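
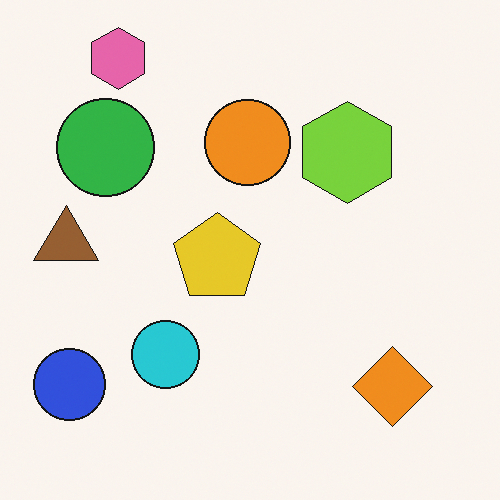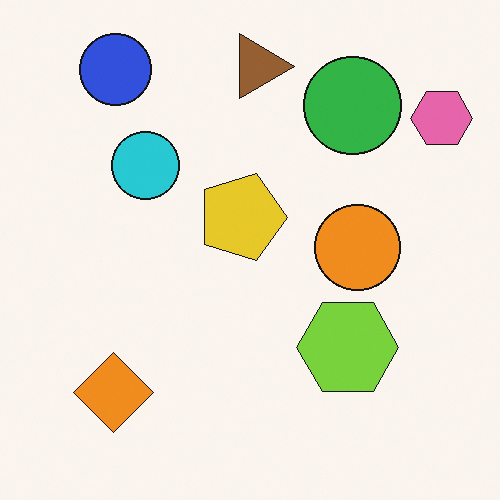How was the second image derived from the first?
It was rotated 90° clockwise.

The pink hexagon sits in the top-left of the first image and the top-right of the second — consistent with a whole-image 90° clockwise rotation.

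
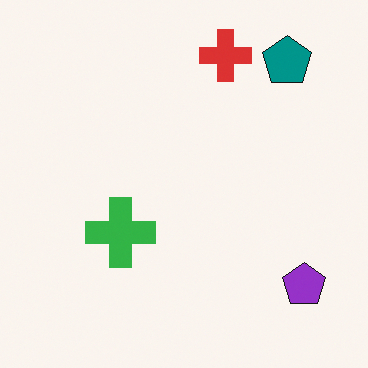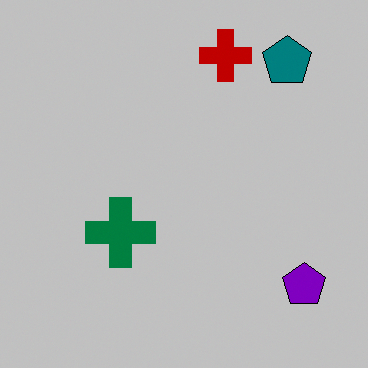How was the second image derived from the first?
The second image is the first heavily posterized to just a handful of flat colors.

Each flat color has snapped to a coarser quantized level — most visibly, the near-white background has dropped to a flat grey.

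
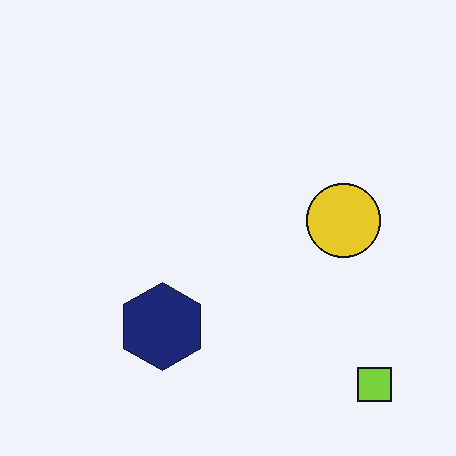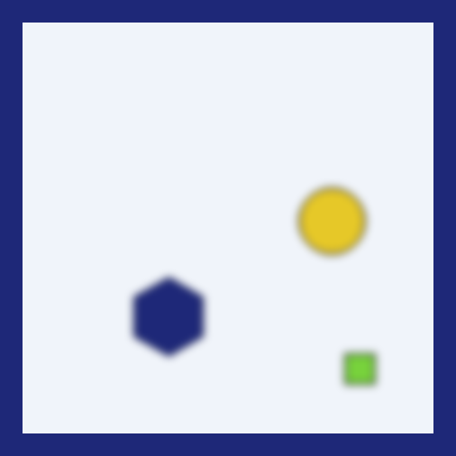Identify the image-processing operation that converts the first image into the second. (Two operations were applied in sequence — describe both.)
This is the original image noticeably gaussian-blurred, then framed with a navy border.

Shape edges and outlines are uniformly softened across the whole image. A solid navy frame runs around the edge of the second image, with the content slightly shrunk inside it.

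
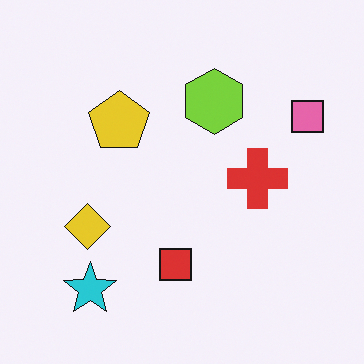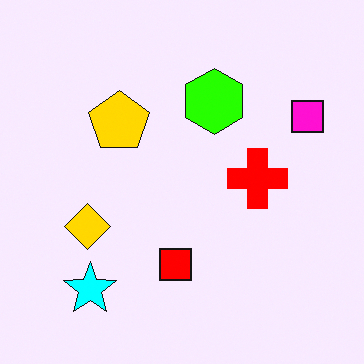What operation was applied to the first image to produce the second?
Made much more vivid (saturation change).

All colors are more vivid — a global saturation change.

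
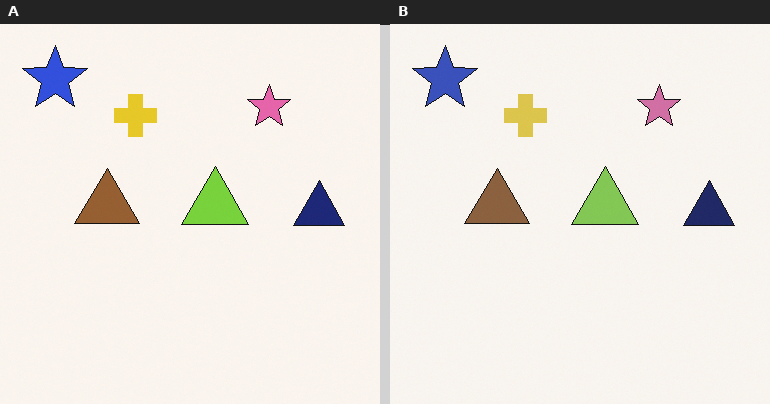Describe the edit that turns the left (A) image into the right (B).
The right (B) image is the left (A) slightly desaturated.

All colors are more muted and greyish — a global saturation change.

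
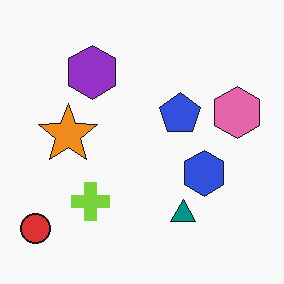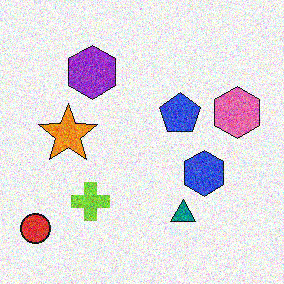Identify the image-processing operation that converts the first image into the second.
The second image is the first degraded with strong gaussian noise.

Random speckle covers the whole image, including the flat background.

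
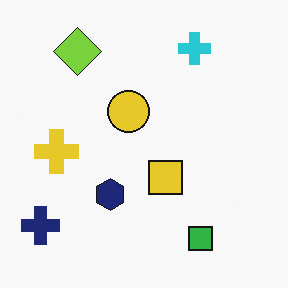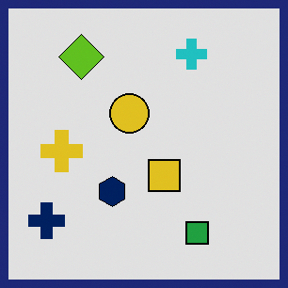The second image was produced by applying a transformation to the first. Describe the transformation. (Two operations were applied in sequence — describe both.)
The second image is the first posterized to a reduced palette, then framed with a navy border.

Each flat color has snapped to a coarser quantized level — most visibly, the near-white background has dropped to a flat grey. A solid navy frame runs around the edge of the second image, with the content slightly shrunk inside it.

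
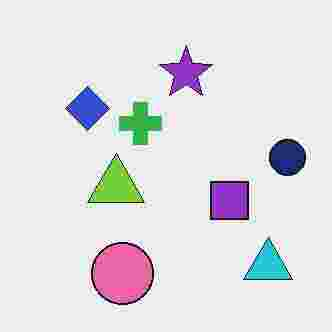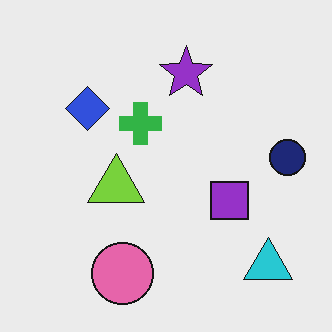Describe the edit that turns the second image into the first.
This is the original image degraded with heavy JPEG compression.

Blocky 8×8 compression artifacts appear around shape edges and the flat background shows ringing — characteristic JPEG degradation.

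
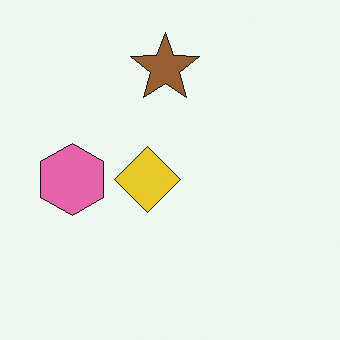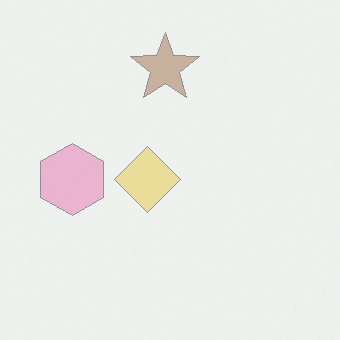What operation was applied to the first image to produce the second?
The second image is the first washed out (contrast reduced).

Tones are pushed toward mid-grey across the whole image — a global contrast change.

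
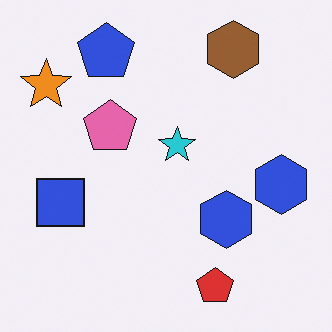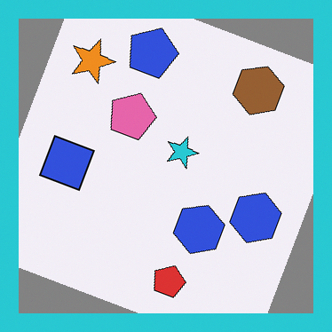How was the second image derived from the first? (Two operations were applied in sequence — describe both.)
The second image is the first rotated clockwise by a clearly visible amount, then framed with a cyan border.

Every shape is tilted by the same angle and the image corners show triangular fill wedges — a whole-image rotation by a non-right angle. A solid cyan frame runs around the edge of the second image, with the content slightly shrunk inside it.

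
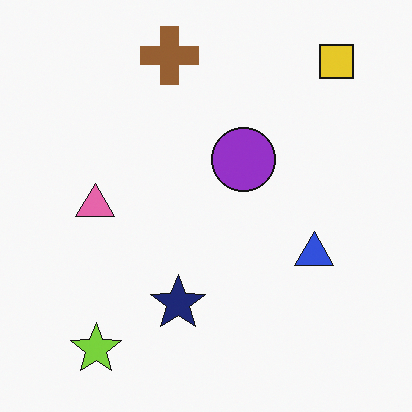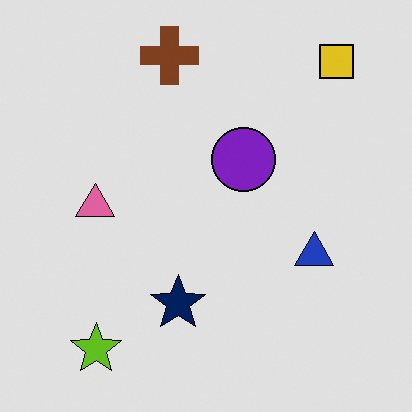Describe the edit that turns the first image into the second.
The transformation is: posterized to a reduced palette.

Each flat color has snapped to a coarser quantized level — most visibly, the near-white background has dropped to a flat grey.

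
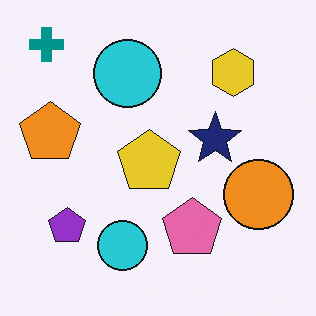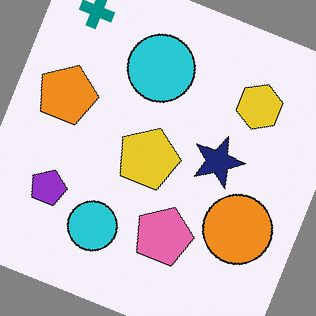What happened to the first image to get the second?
Rotated clockwise by a clearly visible amount.

Every shape is tilted by the same angle and the image corners show triangular fill wedges — a whole-image rotation by a non-right angle.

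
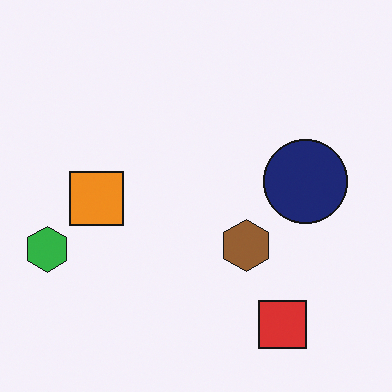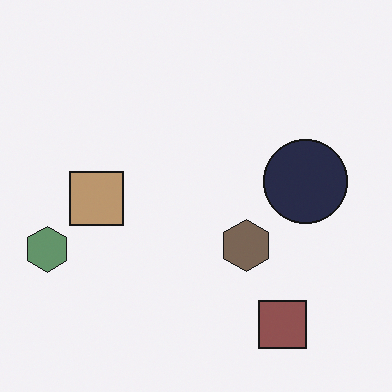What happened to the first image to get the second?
Made much more muted (saturation change).

All colors are more muted and greyish — a global saturation change.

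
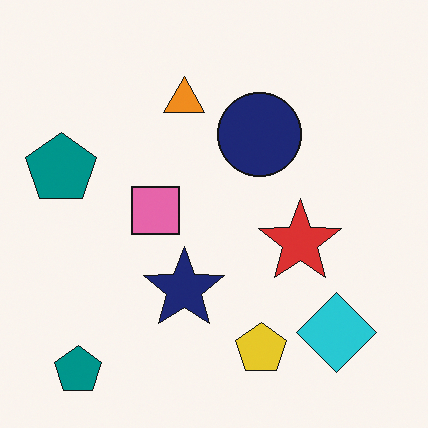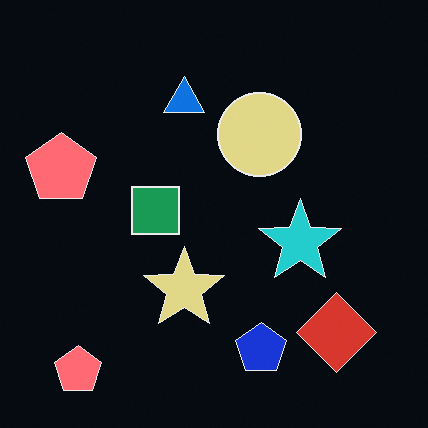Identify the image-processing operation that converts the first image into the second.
The transformation is: color-inverted (negative).

The light background has become dark and every shape's color is its complement — a photographic negative.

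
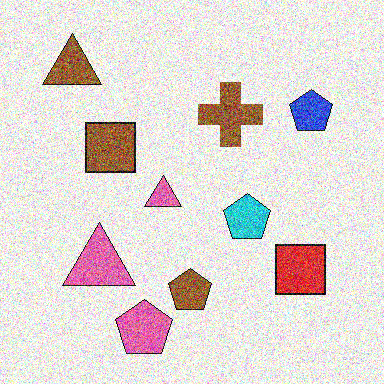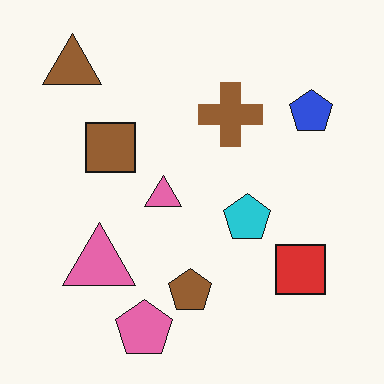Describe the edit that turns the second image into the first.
It was degraded with heavy additive noise.

Random speckle covers the whole image, including the flat background.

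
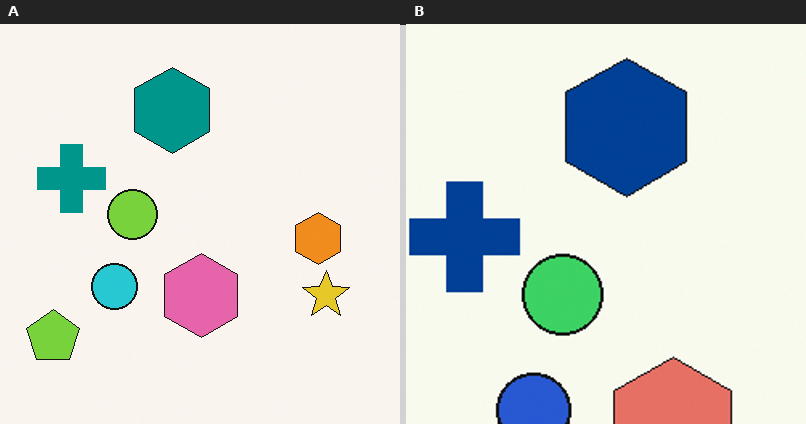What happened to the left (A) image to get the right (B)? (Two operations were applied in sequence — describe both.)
It was hue-shifted slightly, then cropped slightly and scaled back up.

Every shape's color has rotated by the same amount around the hue wheel — a uniform hue shift. The visible shapes are larger and the field of view is narrower; shapes near the original edges may be partly or wholly outside the frame — a crop-and-rescale.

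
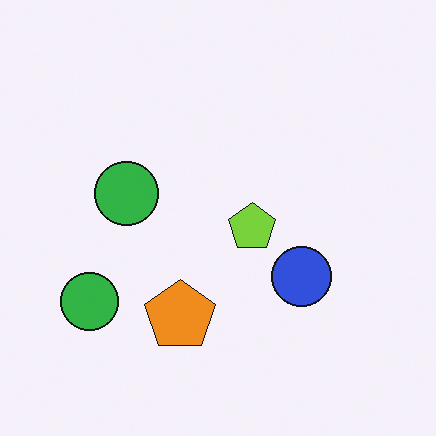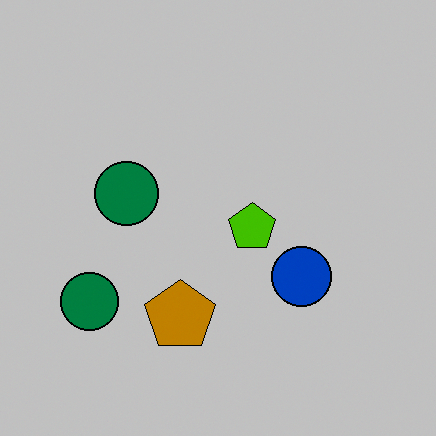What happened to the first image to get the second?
The image was heavily posterized to just a handful of flat colors.

Each flat color has snapped to a coarser quantized level — most visibly, the near-white background has dropped to a flat grey.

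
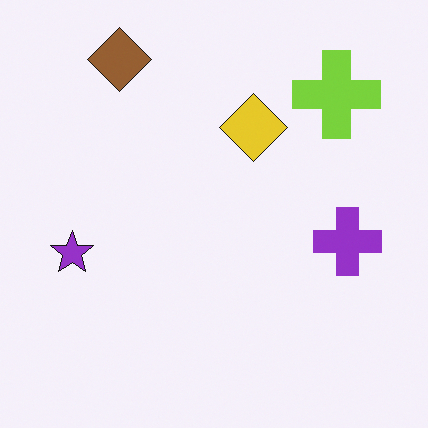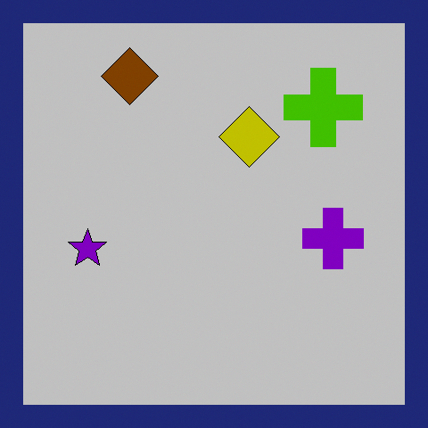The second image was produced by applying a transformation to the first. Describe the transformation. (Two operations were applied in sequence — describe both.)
This is the original image heavily posterized to just a handful of flat colors, then framed with a navy border.

Each flat color has snapped to a coarser quantized level — most visibly, the near-white background has dropped to a flat grey. A solid navy frame runs around the edge of the second image, with the content slightly shrunk inside it.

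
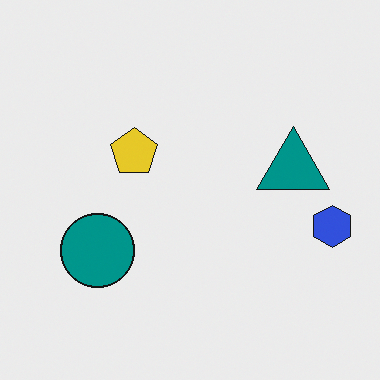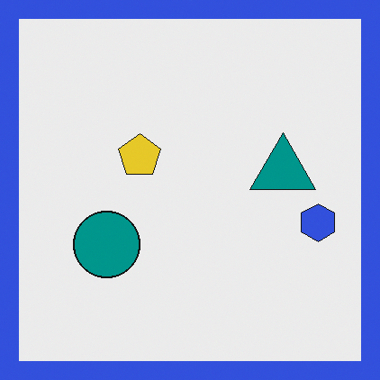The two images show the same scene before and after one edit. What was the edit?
The image was framed with a blue border.

A solid blue frame runs around the edge of the second image, with the content slightly shrunk inside it.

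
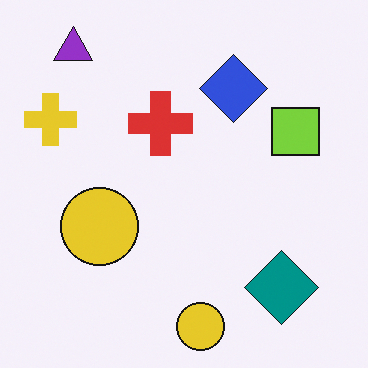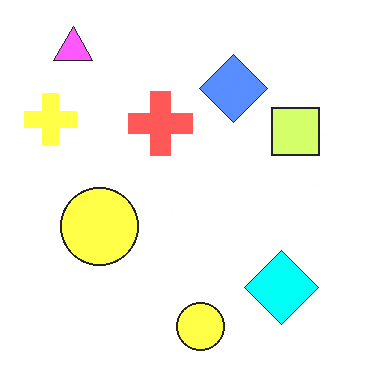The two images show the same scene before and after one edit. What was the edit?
It was brightened a lot.

Every pixel — background and shapes alike — is uniformly brightened.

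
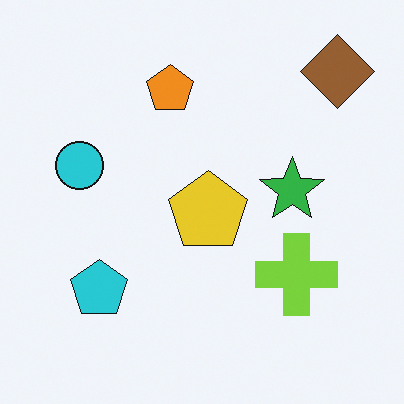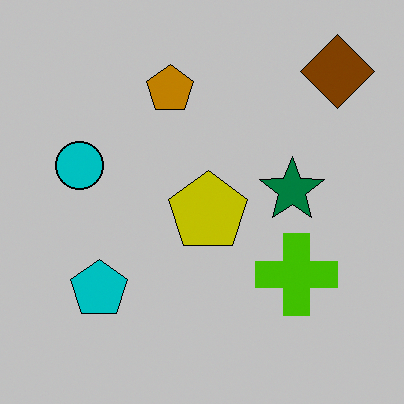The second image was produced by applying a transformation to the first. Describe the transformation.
Heavily posterized to just a handful of flat colors.

Each flat color has snapped to a coarser quantized level — most visibly, the near-white background has dropped to a flat grey.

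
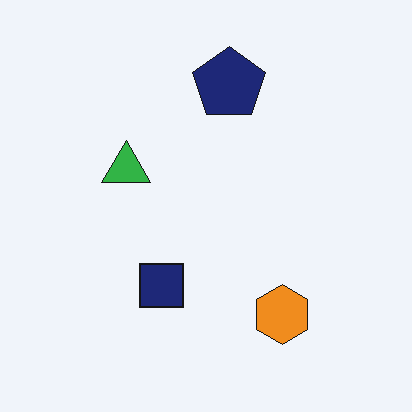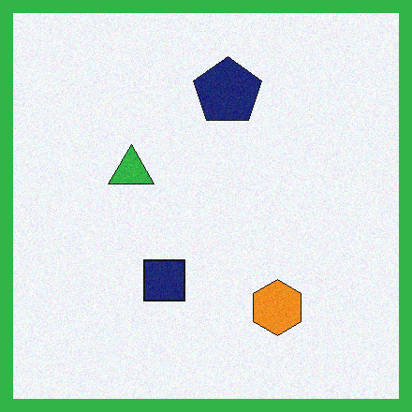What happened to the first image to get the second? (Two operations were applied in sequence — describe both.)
The second image is the first degraded with light additive noise, then framed with a green border.

Random speckle covers the whole image, including the flat background. A solid green frame runs around the edge of the second image, with the content slightly shrunk inside it.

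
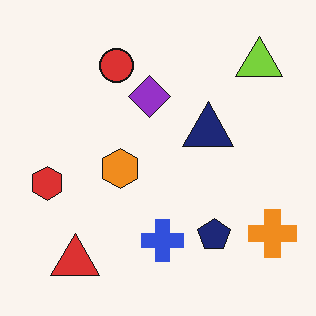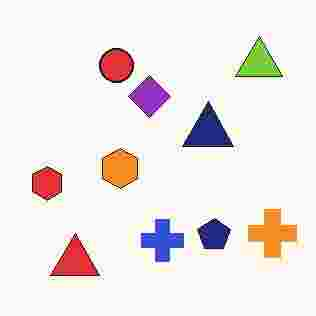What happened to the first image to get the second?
Heavily JPEG-compressed with obvious blocking artifacts.

Blocky 8×8 compression artifacts appear around shape edges and the flat background shows ringing — characteristic JPEG degradation.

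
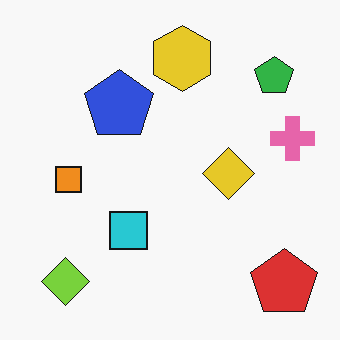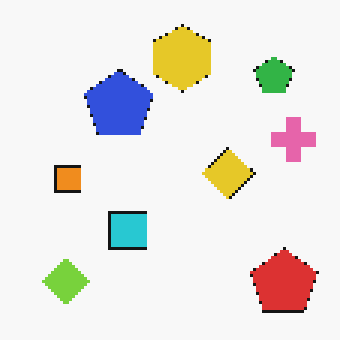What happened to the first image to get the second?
The second image is the first lightly pixelated (a mild mosaic effect).

Shapes are reduced to large square blocks; fine edges and outlines are lost — a downscale-then-upscale (mosaic) effect.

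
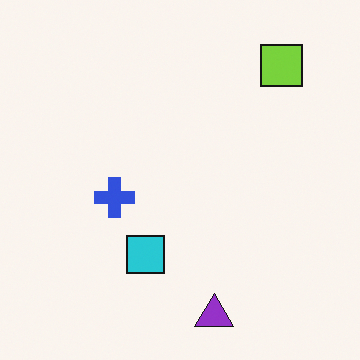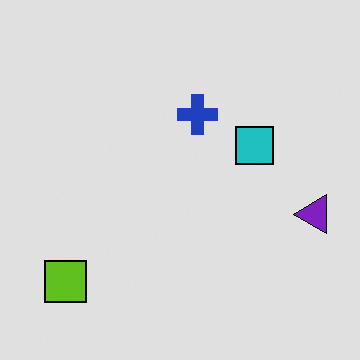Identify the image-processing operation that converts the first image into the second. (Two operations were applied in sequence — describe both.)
The transformation is: transposed (reflected across the top-left ↔ bottom-right diagonal), then posterized to a reduced palette.

Shapes have swapped their row and column positions — what was in the top-right is now in the bottom-left — a diagonal reflection. Each flat color has snapped to a coarser quantized level — most visibly, the near-white background has dropped to a flat grey.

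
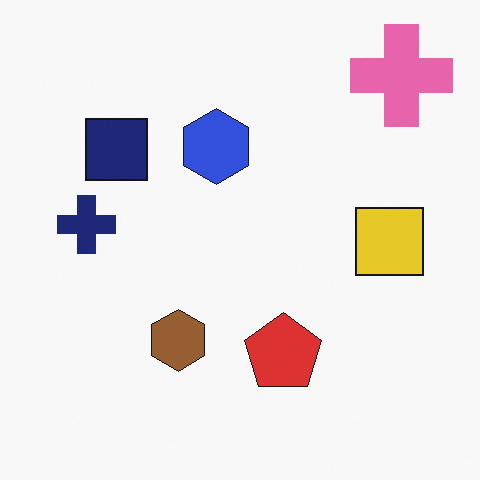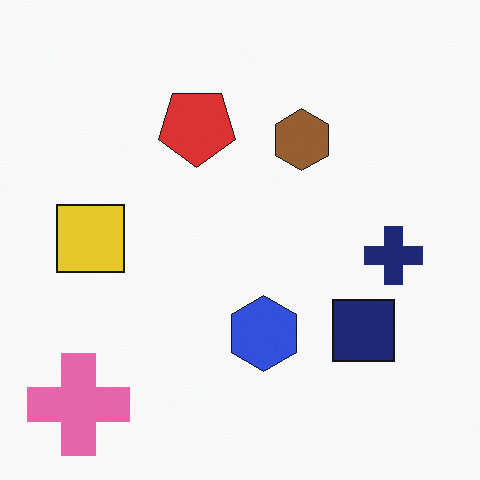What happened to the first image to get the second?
The transformation is: rotated 180°.

The pink cross sits in the top-right of the first image and the bottom-left of the second — consistent with a whole-image 180° rotation.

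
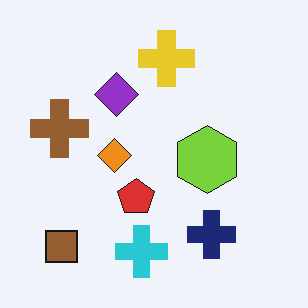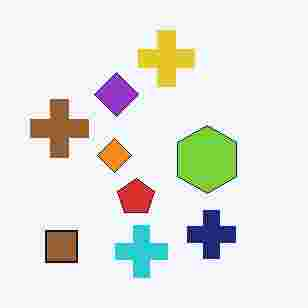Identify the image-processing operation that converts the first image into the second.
This is the original image degraded with heavy JPEG compression.

Blocky 8×8 compression artifacts appear around shape edges and the flat background shows ringing — characteristic JPEG degradation.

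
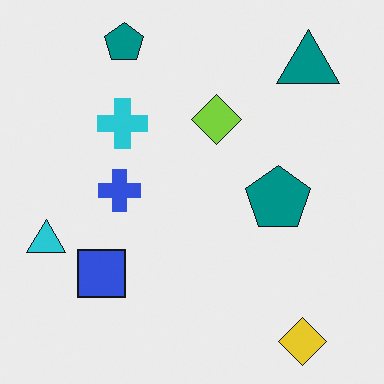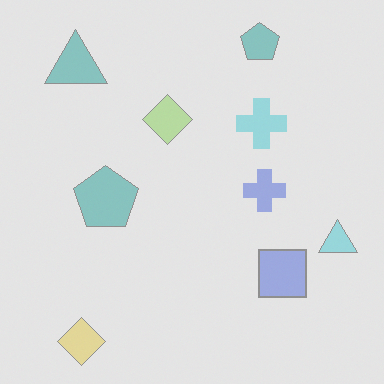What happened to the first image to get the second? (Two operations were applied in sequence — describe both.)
The image was flipped horizontally (left ↔ right), then washed out (contrast reduced).

The cyan triangle is in the left of the first image and the right of the second — shapes on opposite sides of the vertical midline have swapped in a mirror flip. Tones are pushed toward mid-grey across the whole image — a global contrast change.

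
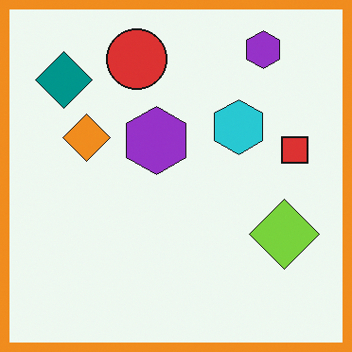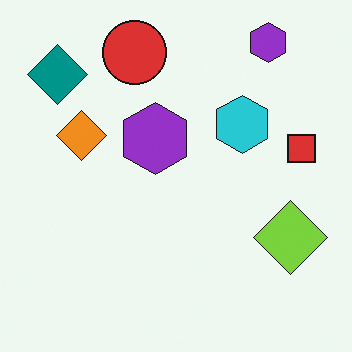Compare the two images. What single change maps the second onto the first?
This is the original image framed with a orange border.

A solid orange frame runs around the edge of the first image, with the content slightly shrunk inside it.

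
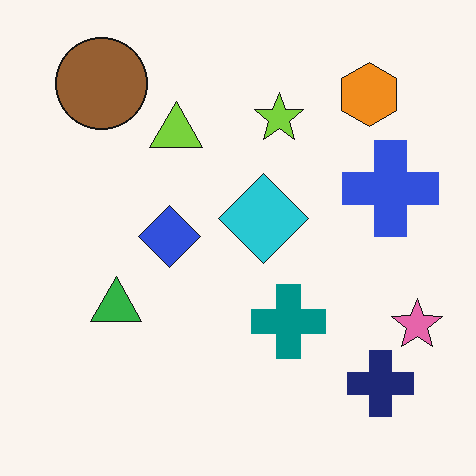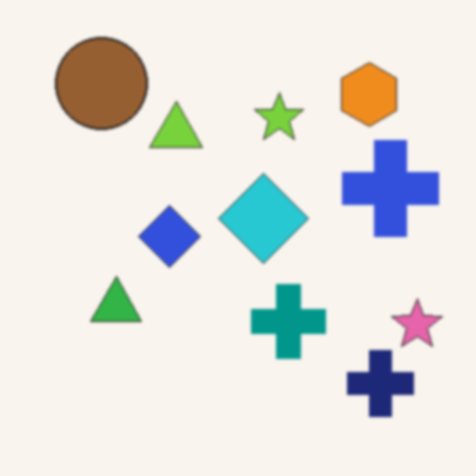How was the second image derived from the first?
Lightly blurred.

Shape edges and outlines are uniformly softened across the whole image.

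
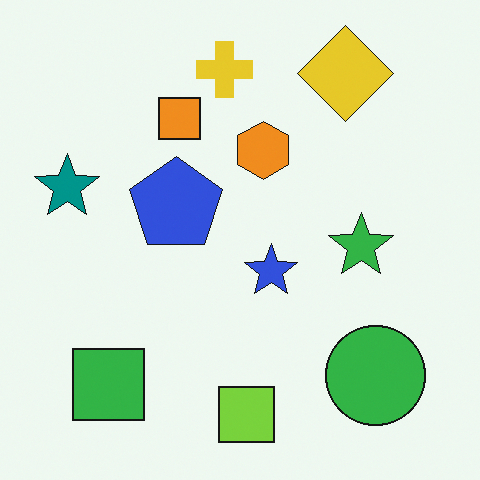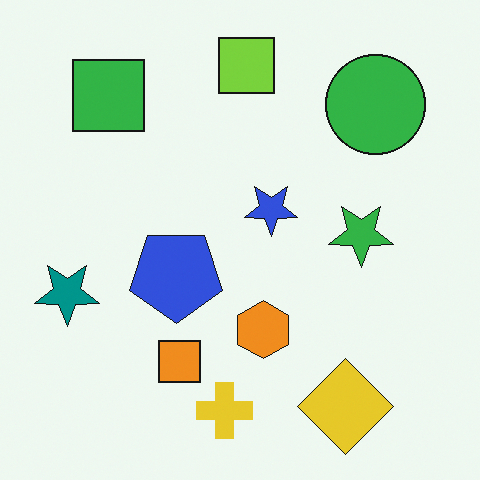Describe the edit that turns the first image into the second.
This is the original image flipped vertically (top ↔ bottom).

The lime square is in the bottom of the first image and the top of the second — shapes on opposite sides of the horizontal midline have swapped in a mirror flip.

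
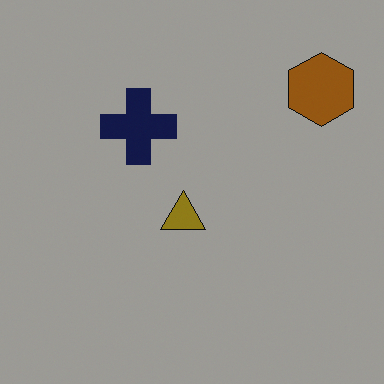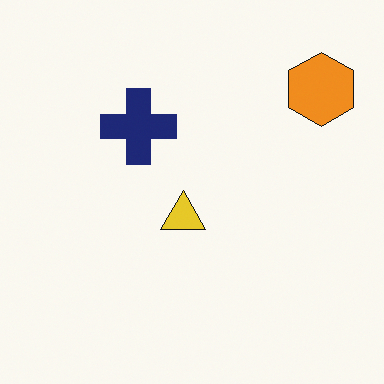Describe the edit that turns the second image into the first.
It was noticeably darkened.

Every pixel — background and shapes alike — is uniformly darkened.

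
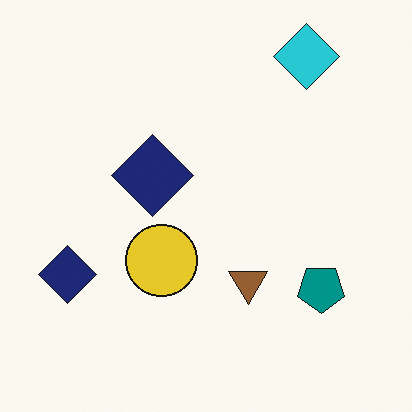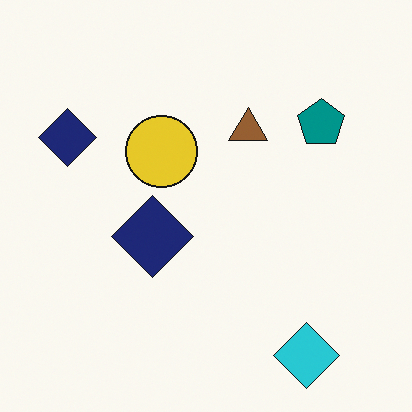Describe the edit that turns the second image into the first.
Flipped vertically (top ↔ bottom).

The cyan diamond is in the bottom-right of the second image and the top-right of the first — shapes on opposite sides of the horizontal midline have swapped in a mirror flip.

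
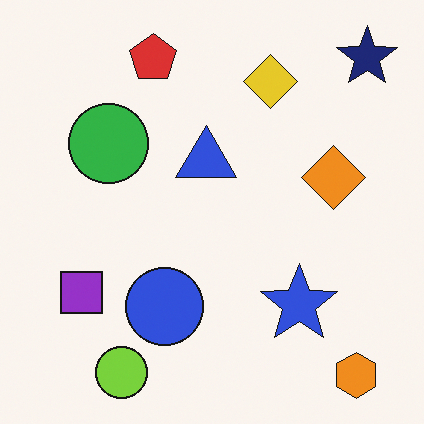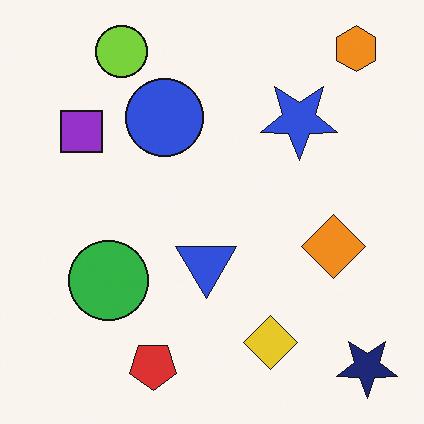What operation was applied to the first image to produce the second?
Flipped vertically (top ↔ bottom).

The orange hexagon is in the bottom-right of the first image and the top-right of the second — shapes on opposite sides of the horizontal midline have swapped in a mirror flip.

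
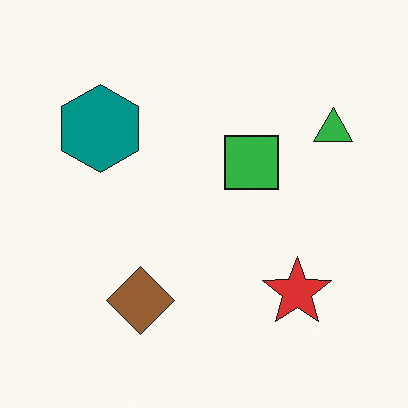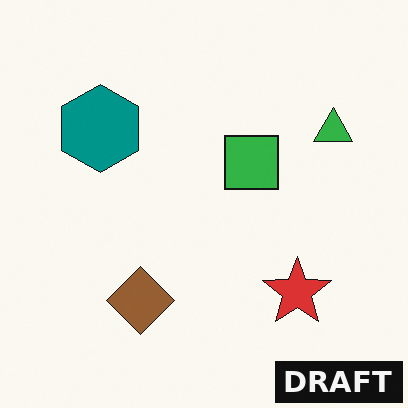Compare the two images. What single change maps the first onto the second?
The second image is the first watermarked with the text "DRAFT" in the lower-right corner.

A dark label reading "DRAFT" appears in the lower-right corner.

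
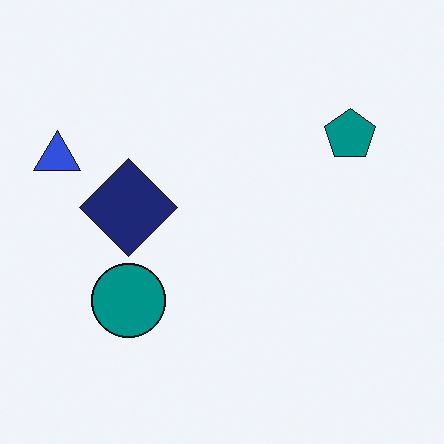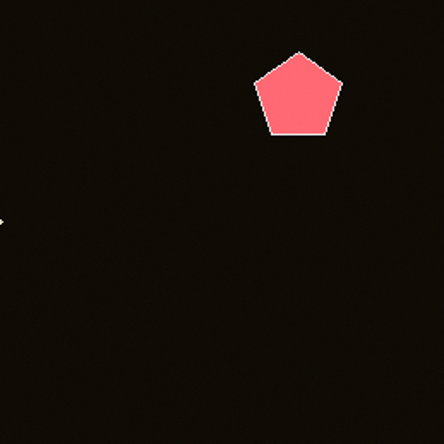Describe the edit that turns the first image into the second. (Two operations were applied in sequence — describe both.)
Cropped tightly and scaled back up, then color-inverted (negative).

The visible shapes are larger and the field of view is narrower; shapes near the original edges may be partly or wholly outside the frame — a crop-and-rescale. The light background has become dark and every shape's color is its complement — a photographic negative.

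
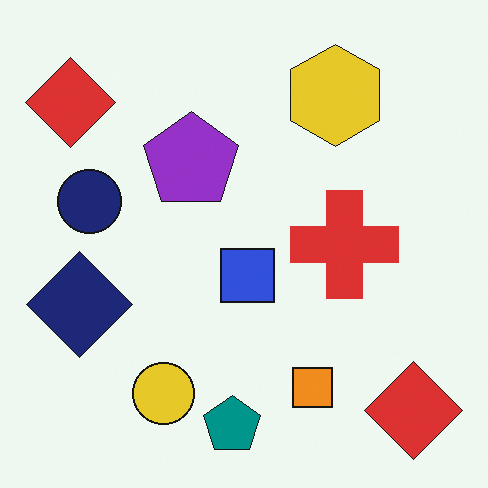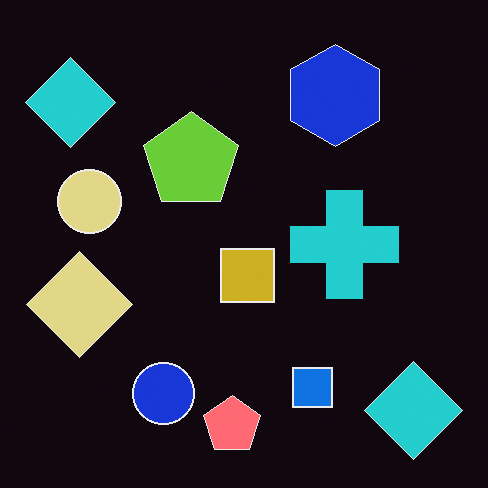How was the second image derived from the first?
This is the original image color-inverted (negative).

The light background has become dark and every shape's color is its complement — a photographic negative.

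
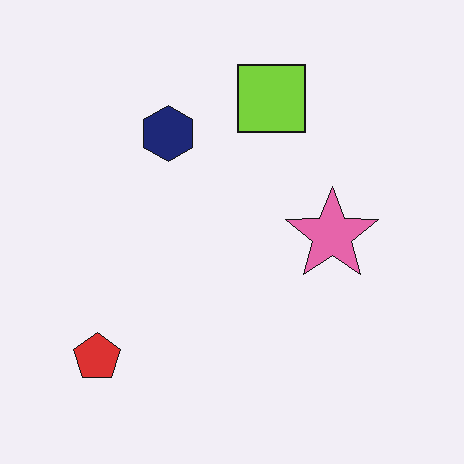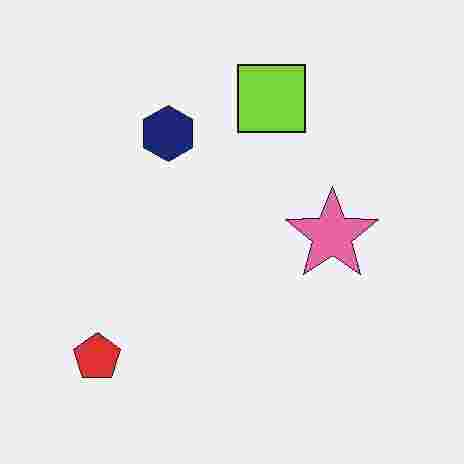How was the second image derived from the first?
The transformation is: degraded with heavy JPEG compression.

Blocky 8×8 compression artifacts appear around shape edges and the flat background shows ringing — characteristic JPEG degradation.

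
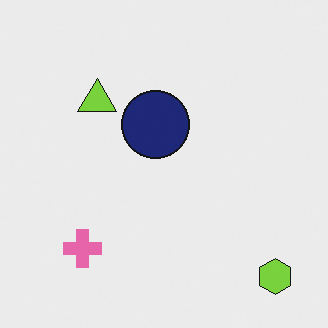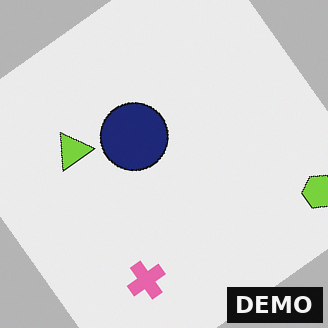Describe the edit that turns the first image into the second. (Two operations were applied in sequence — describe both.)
The second image is the first rotated counter-clockwise by a large amount — several tens of degrees, then watermarked with the text "DEMO" in the lower-right corner.

Every shape is tilted by the same angle and the image corners show triangular fill wedges — a whole-image rotation by a non-right angle. A dark label reading "DEMO" appears in the lower-right corner.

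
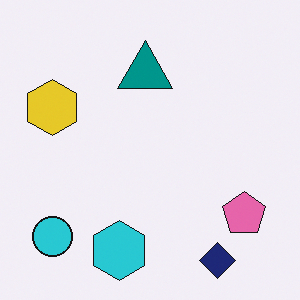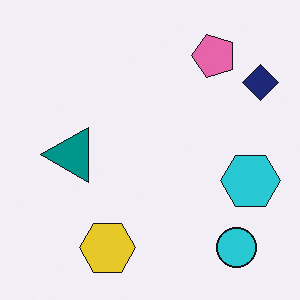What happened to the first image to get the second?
The transformation is: rotated 90° counter-clockwise.

The cyan circle sits in the bottom-left of the first image and the bottom-right of the second — consistent with a whole-image 90° counter-clockwise rotation.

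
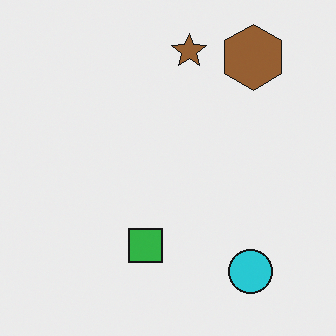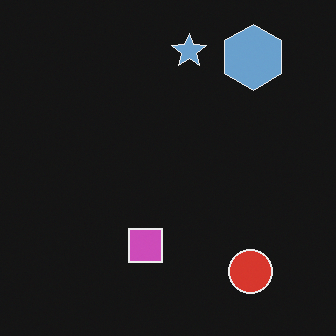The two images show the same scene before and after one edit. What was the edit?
The image was color-inverted (negative).

The light background has become dark and every shape's color is its complement — a photographic negative.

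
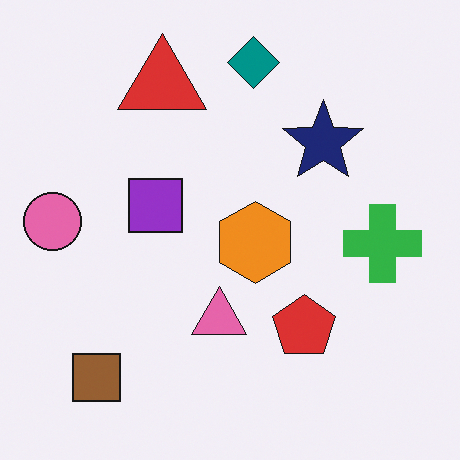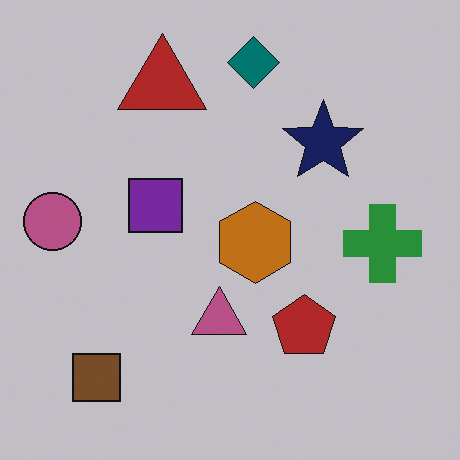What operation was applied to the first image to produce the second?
The transformation is: darkened a little.

Every pixel — background and shapes alike — is uniformly darkened.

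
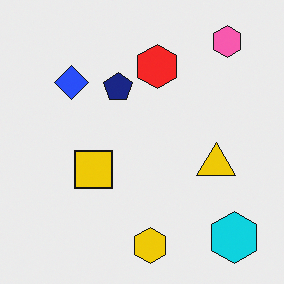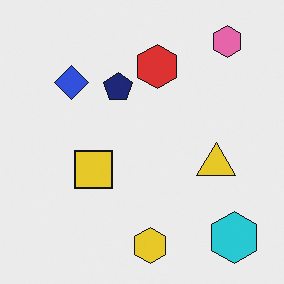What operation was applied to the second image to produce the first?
The first image is the second slightly oversaturated.

All colors are more vivid — a global saturation change.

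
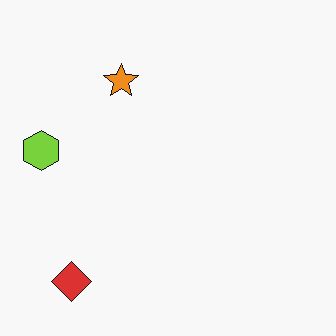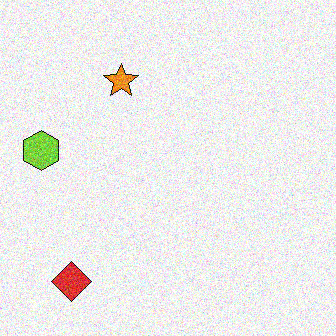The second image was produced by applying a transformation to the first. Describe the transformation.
Degraded with moderate additive noise.

Random speckle covers the whole image, including the flat background.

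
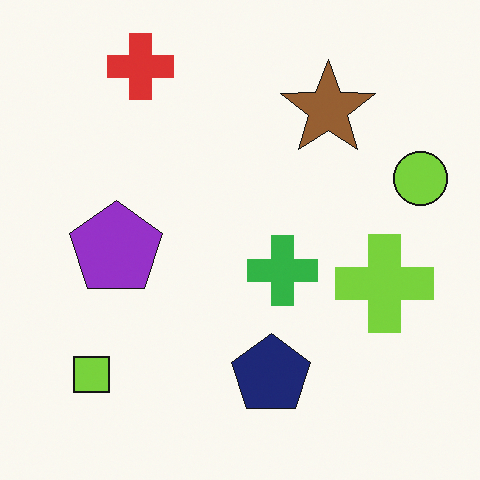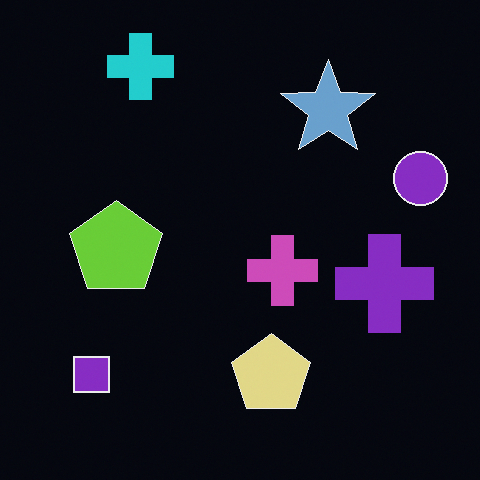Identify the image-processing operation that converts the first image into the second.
The second image is the first color-inverted (negative).

The light background has become dark and every shape's color is its complement — a photographic negative.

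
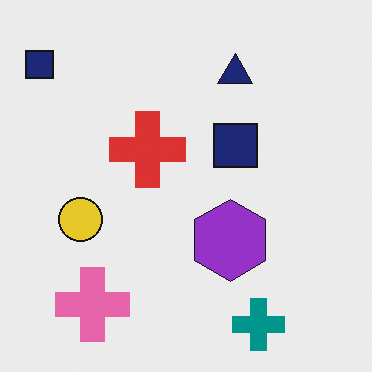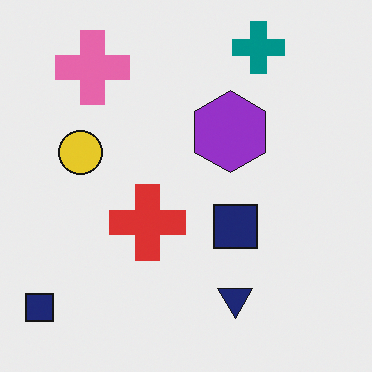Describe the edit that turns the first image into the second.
The second image is the first flipped vertically (top ↔ bottom).

The teal cross is in the bottom-right of the first image and the top-right of the second — shapes on opposite sides of the horizontal midline have swapped in a mirror flip.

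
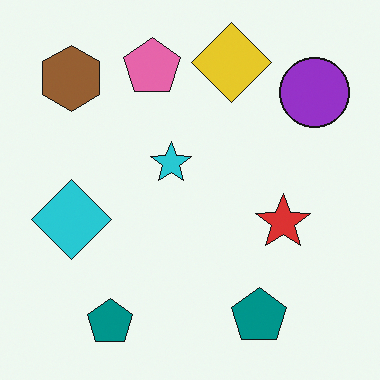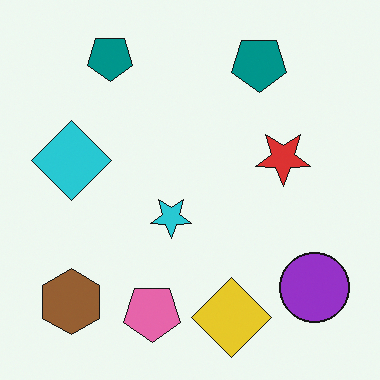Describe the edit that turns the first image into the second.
The transformation is: flipped vertically (top ↔ bottom).

The yellow diamond is in the top of the first image and the bottom of the second — shapes on opposite sides of the horizontal midline have swapped in a mirror flip.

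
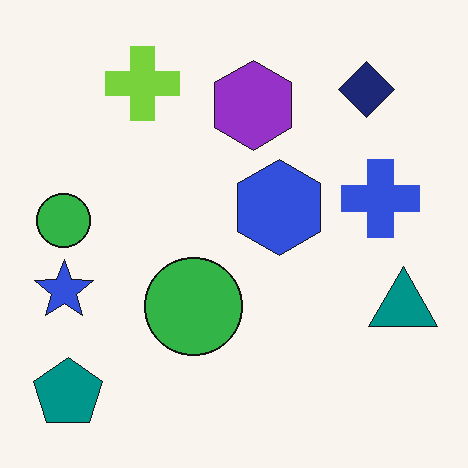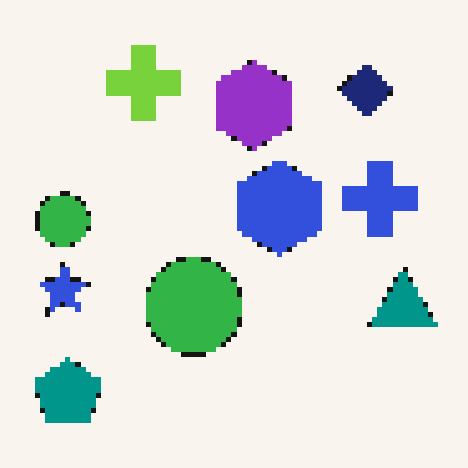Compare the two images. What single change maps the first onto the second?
The second image is the first mildly pixelated.

Shapes are reduced to large square blocks; fine edges and outlines are lost — a downscale-then-upscale (mosaic) effect.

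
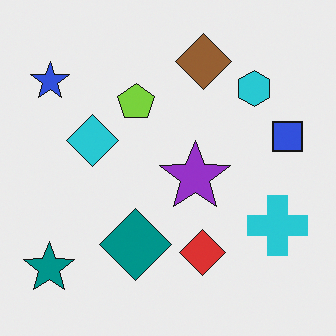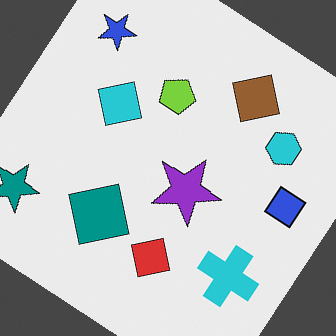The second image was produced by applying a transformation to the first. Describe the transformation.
The second image is the first rotated clockwise by a large amount — several tens of degrees.

Every shape is tilted by the same angle and the image corners show triangular fill wedges — a whole-image rotation by a non-right angle.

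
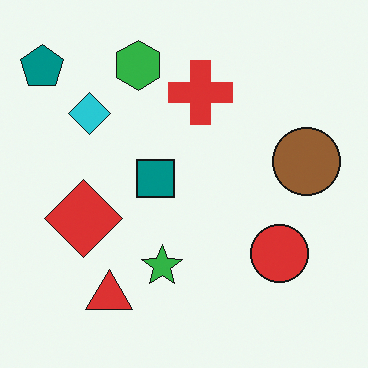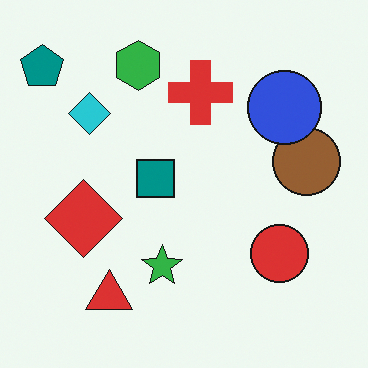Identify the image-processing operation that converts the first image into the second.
The second image is the first overlaid with an additional blue circle.

A blue circle appears in the second image that is absent from the first.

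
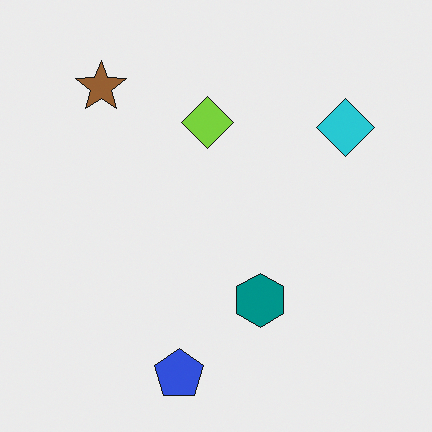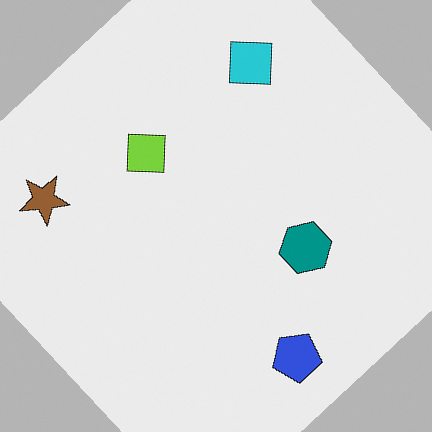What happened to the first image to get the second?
The transformation is: rotated counter-clockwise by a large amount — several tens of degrees.

Every shape is tilted by the same angle and the image corners show triangular fill wedges — a whole-image rotation by a non-right angle.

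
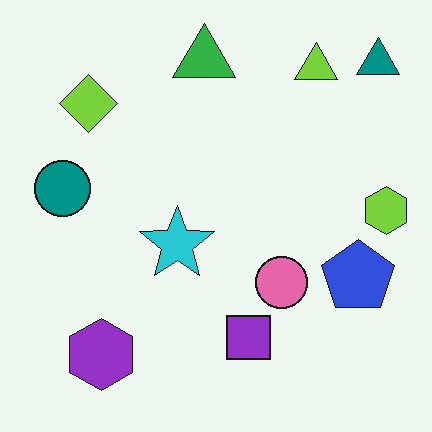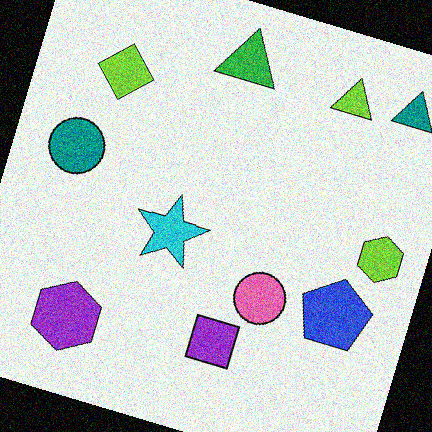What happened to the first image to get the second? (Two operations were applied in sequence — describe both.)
The image was rotated clockwise by a moderate amount, then degraded with strong gaussian noise.

Every shape is tilted by the same angle and the image corners show triangular fill wedges — a whole-image rotation by a non-right angle. Random speckle covers the whole image, including the flat background.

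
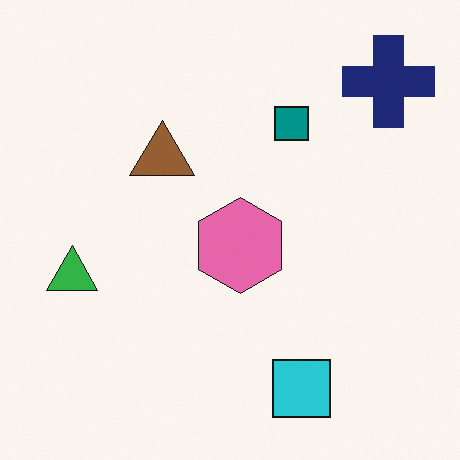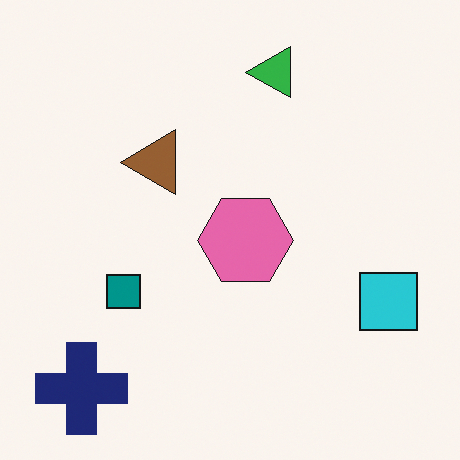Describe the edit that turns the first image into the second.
The image was transposed (reflected across the top-left ↔ bottom-right diagonal).

Shapes have swapped their row and column positions — what was in the top-right is now in the bottom-left — a diagonal reflection.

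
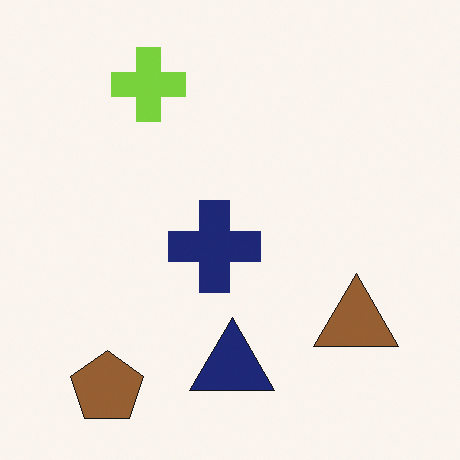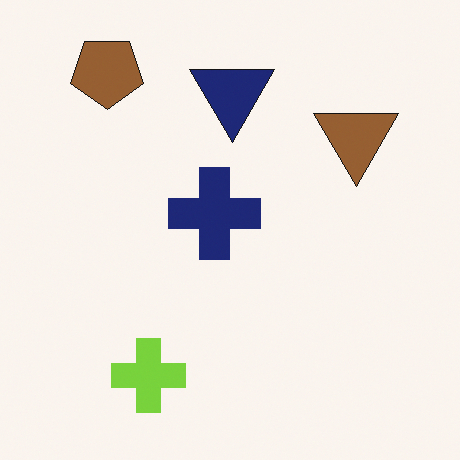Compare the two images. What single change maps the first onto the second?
The second image is the first flipped vertically (top ↔ bottom).

The brown pentagon is in the bottom-left of the first image and the top-left of the second — shapes on opposite sides of the horizontal midline have swapped in a mirror flip.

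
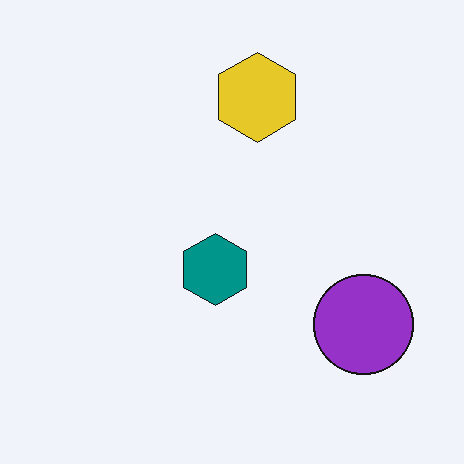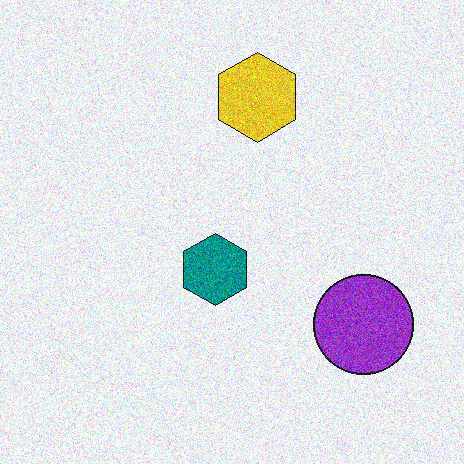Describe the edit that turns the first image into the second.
Degraded with a thick layer of grain.

Random speckle covers the whole image, including the flat background.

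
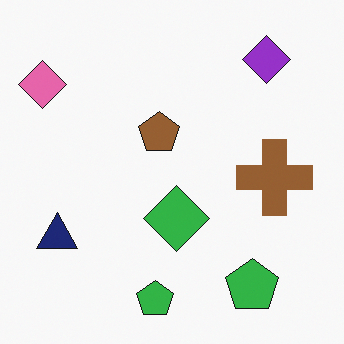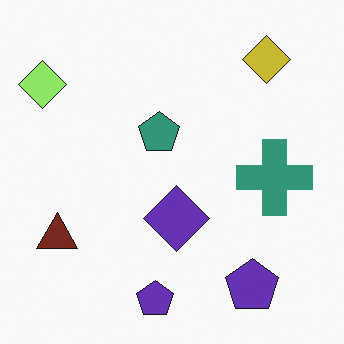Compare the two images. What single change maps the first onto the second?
The transformation is: hue-shifted noticeably.

Every shape's color has rotated by the same amount around the hue wheel — a uniform hue shift.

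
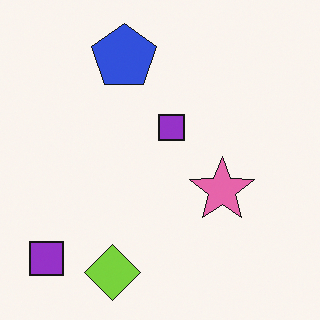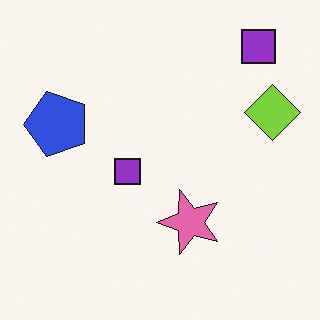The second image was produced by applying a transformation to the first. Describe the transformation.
Transposed (reflected across the top-left ↔ bottom-right diagonal).

Shapes have swapped their row and column positions — what was in the top-right is now in the bottom-left — a diagonal reflection.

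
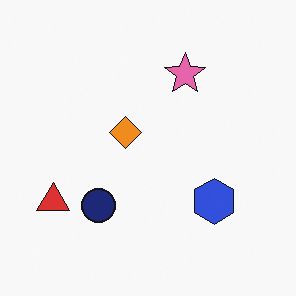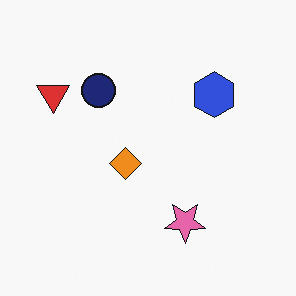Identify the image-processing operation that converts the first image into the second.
This is the original image flipped vertically (top ↔ bottom).

The pink star is in the top of the first image and the bottom of the second — shapes on opposite sides of the horizontal midline have swapped in a mirror flip.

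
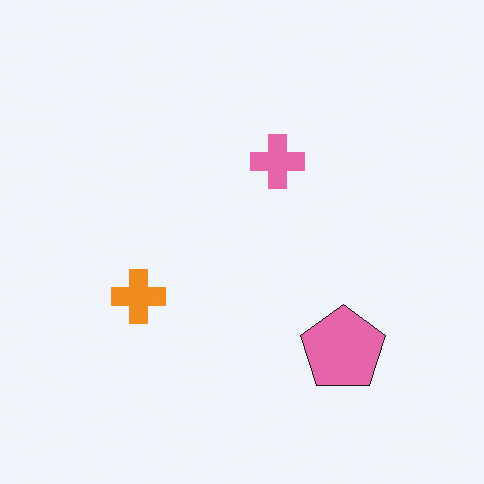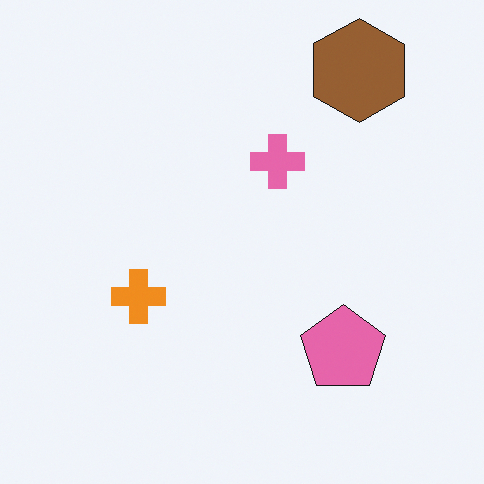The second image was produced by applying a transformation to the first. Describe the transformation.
Overlaid with an additional brown hexagon.

A brown hexagon appears in the second image that is absent from the first.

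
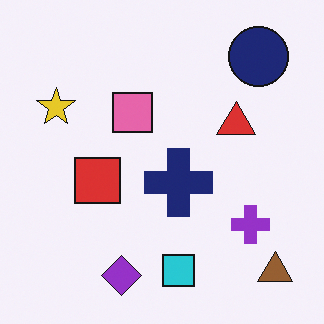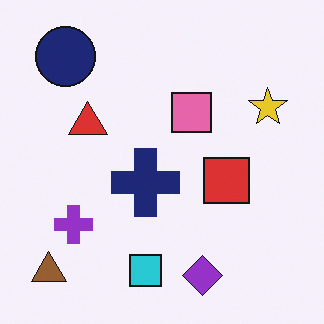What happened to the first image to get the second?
This is the original image flipped horizontally (left ↔ right).

The brown triangle is in the bottom-right of the first image and the bottom-left of the second — shapes on opposite sides of the vertical midline have swapped in a mirror flip.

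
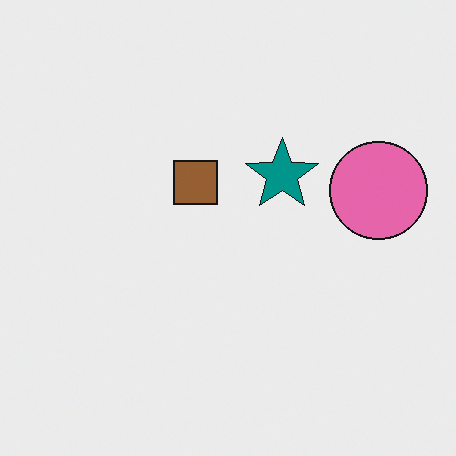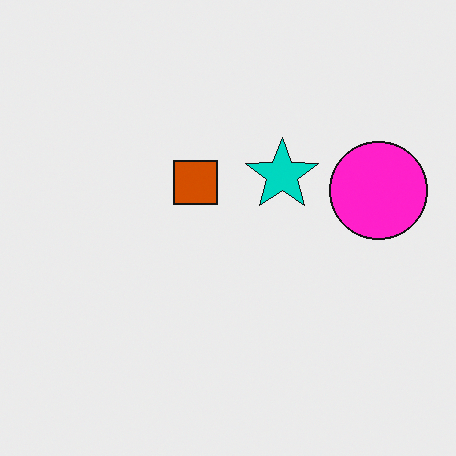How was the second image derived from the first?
Heavily oversaturated.

All colors are more vivid — a global saturation change.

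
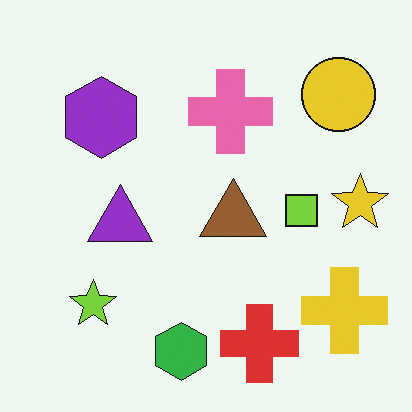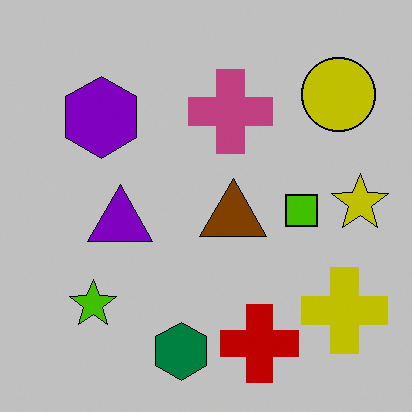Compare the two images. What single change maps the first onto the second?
This is the original image aggressively posterized.

Each flat color has snapped to a coarser quantized level — most visibly, the near-white background has dropped to a flat grey.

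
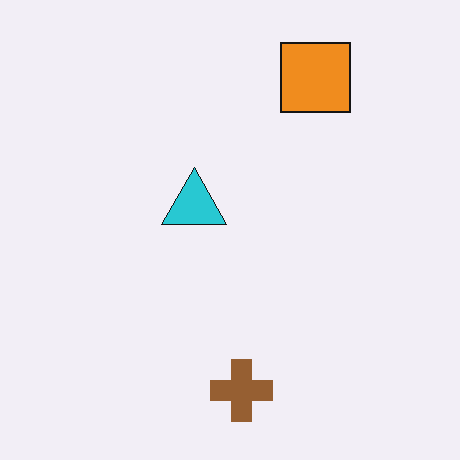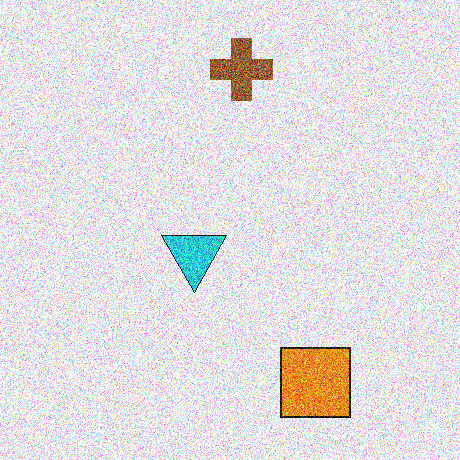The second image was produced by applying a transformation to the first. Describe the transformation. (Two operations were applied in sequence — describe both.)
The transformation is: degraded with a thick layer of grain, then flipped vertically (top ↔ bottom).

Random speckle covers the whole image, including the flat background. The brown cross is in the bottom of the first image and the top of the second — shapes on opposite sides of the horizontal midline have swapped in a mirror flip.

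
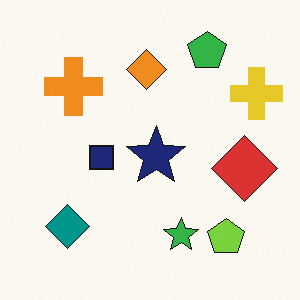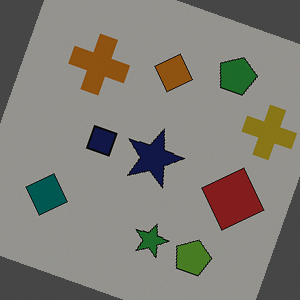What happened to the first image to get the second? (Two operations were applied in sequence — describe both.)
The second image is the first noticeably darkened, then rotated clockwise by a clearly visible amount.

Every pixel — background and shapes alike — is uniformly darkened. Every shape is tilted by the same angle and the image corners show triangular fill wedges — a whole-image rotation by a non-right angle.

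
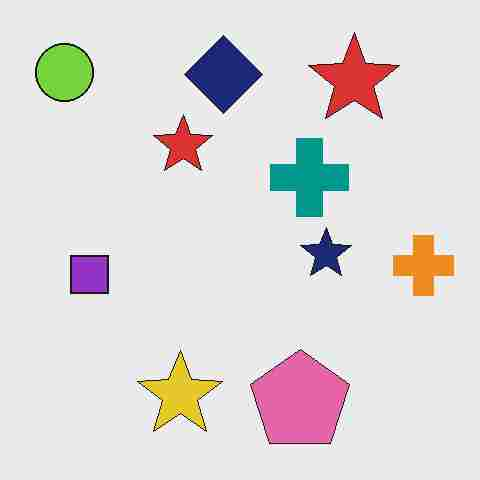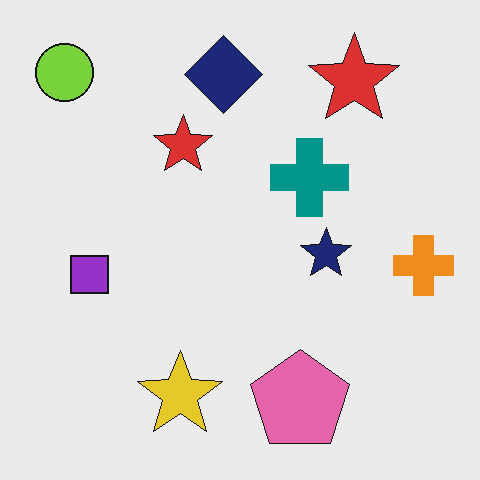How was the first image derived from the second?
This is the original image heavily JPEG-compressed with obvious blocking artifacts.

Blocky 8×8 compression artifacts appear around shape edges and the flat background shows ringing — characteristic JPEG degradation.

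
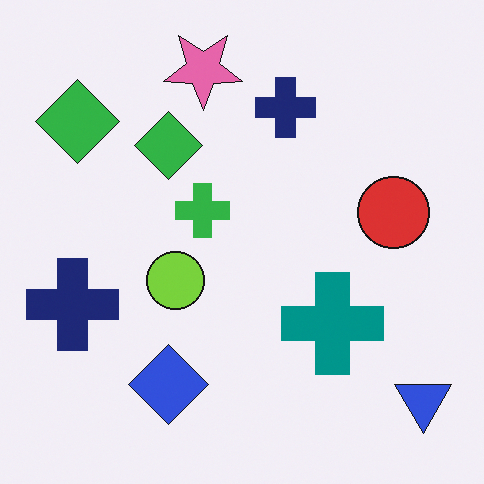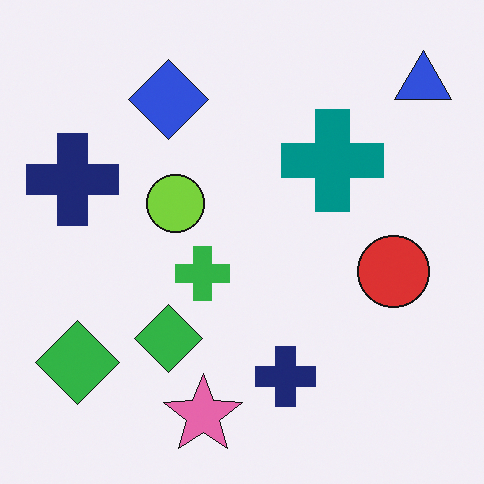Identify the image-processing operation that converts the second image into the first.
The image was flipped vertically (top ↔ bottom).

The pink star is in the bottom of the second image and the top of the first — shapes on opposite sides of the horizontal midline have swapped in a mirror flip.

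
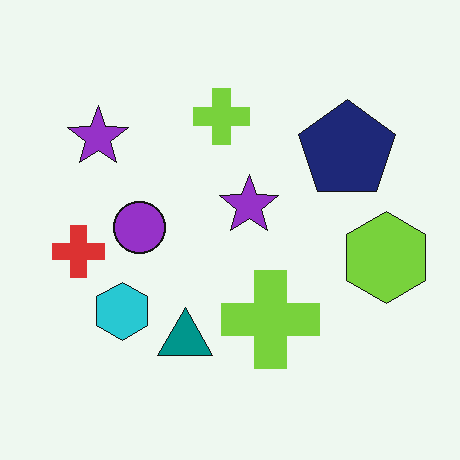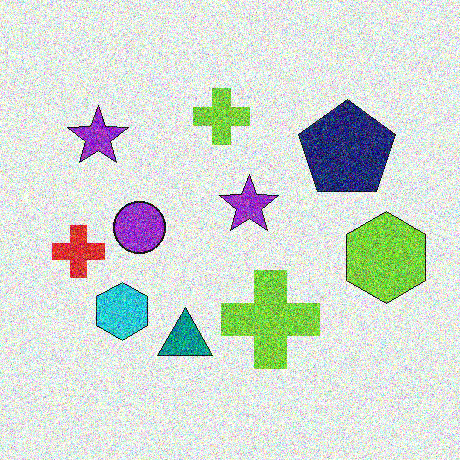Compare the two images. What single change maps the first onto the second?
Degraded with heavy additive noise.

Random speckle covers the whole image, including the flat background.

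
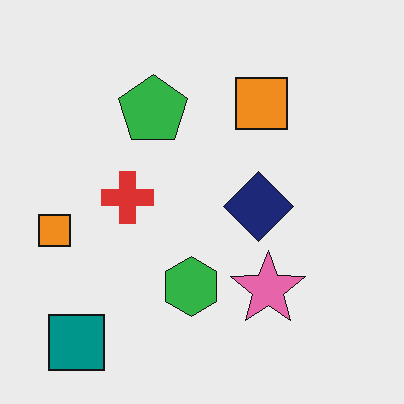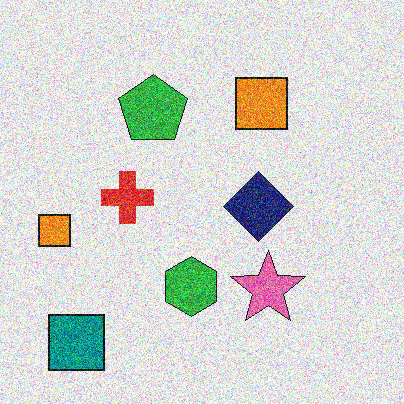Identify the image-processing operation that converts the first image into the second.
The image was degraded with strong gaussian noise.

Random speckle covers the whole image, including the flat background.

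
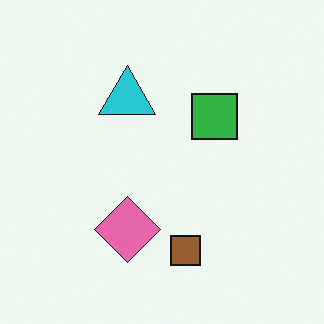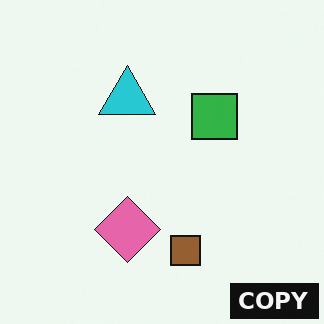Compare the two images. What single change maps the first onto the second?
This is the original image watermarked with the text "COPY" in the lower-right corner.

A dark label reading "COPY" appears in the lower-right corner.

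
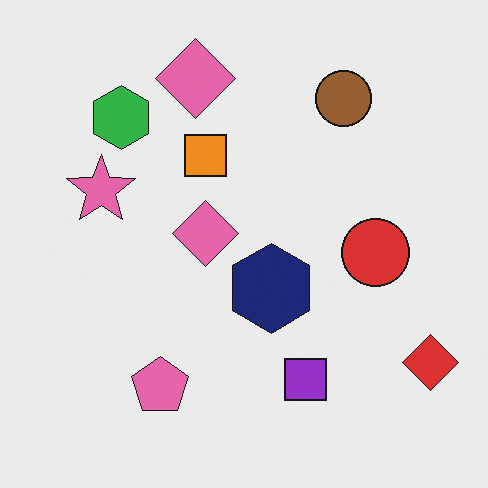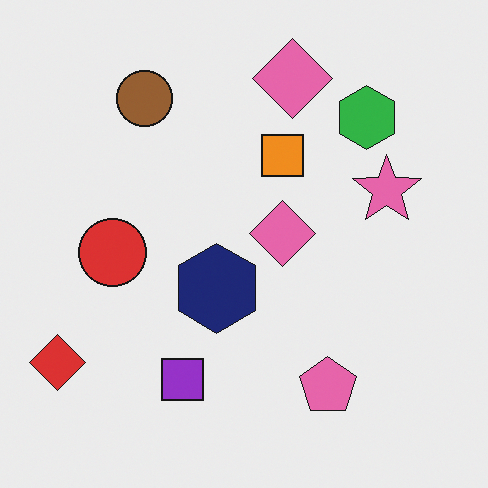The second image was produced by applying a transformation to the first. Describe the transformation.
Flipped horizontally (left ↔ right).

The red diamond is in the bottom-right of the first image and the bottom-left of the second — shapes on opposite sides of the vertical midline have swapped in a mirror flip.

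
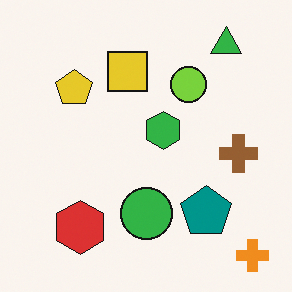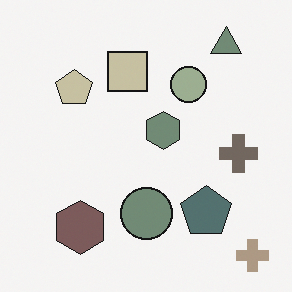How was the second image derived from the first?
This is the original image made much more muted (saturation change).

All colors are more muted and greyish — a global saturation change.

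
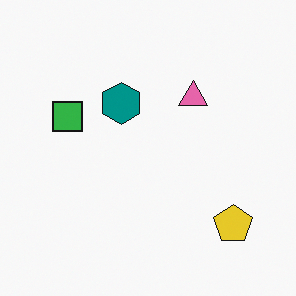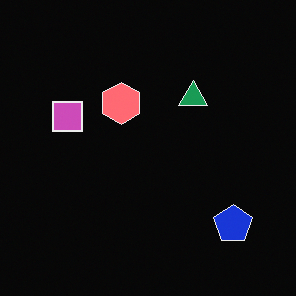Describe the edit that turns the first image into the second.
It was color-inverted (negative).

The light background has become dark and every shape's color is its complement — a photographic negative.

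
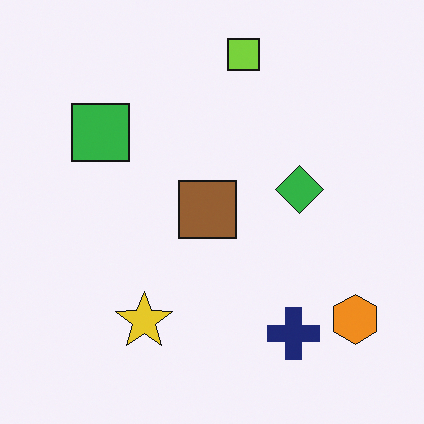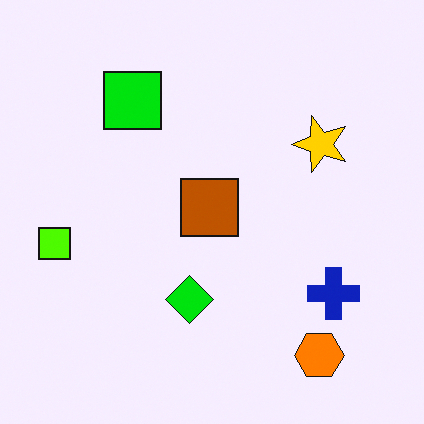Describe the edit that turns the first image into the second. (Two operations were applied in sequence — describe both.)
The transformation is: transposed (reflected across the top-left ↔ bottom-right diagonal), then made much more vivid (saturation change).

Shapes have swapped their row and column positions — what was in the top-right is now in the bottom-left — a diagonal reflection. All colors are more vivid — a global saturation change.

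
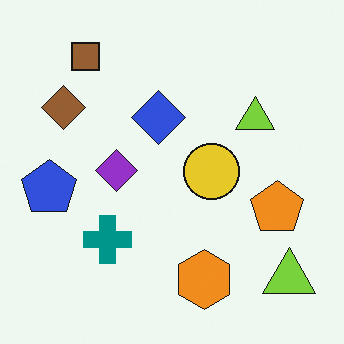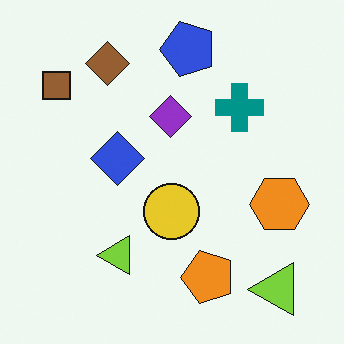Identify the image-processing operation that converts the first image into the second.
The image was transposed (reflected across the top-left ↔ bottom-right diagonal).

Shapes have swapped their row and column positions — what was in the top-right is now in the bottom-left — a diagonal reflection.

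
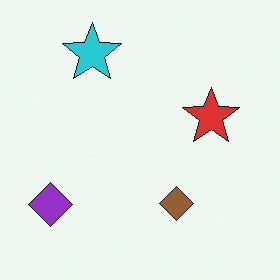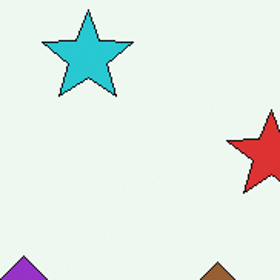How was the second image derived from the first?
The second image is the first cropped to a modestly smaller region and rescaled.

The visible shapes are larger and the field of view is narrower; shapes near the original edges may be partly or wholly outside the frame — a crop-and-rescale.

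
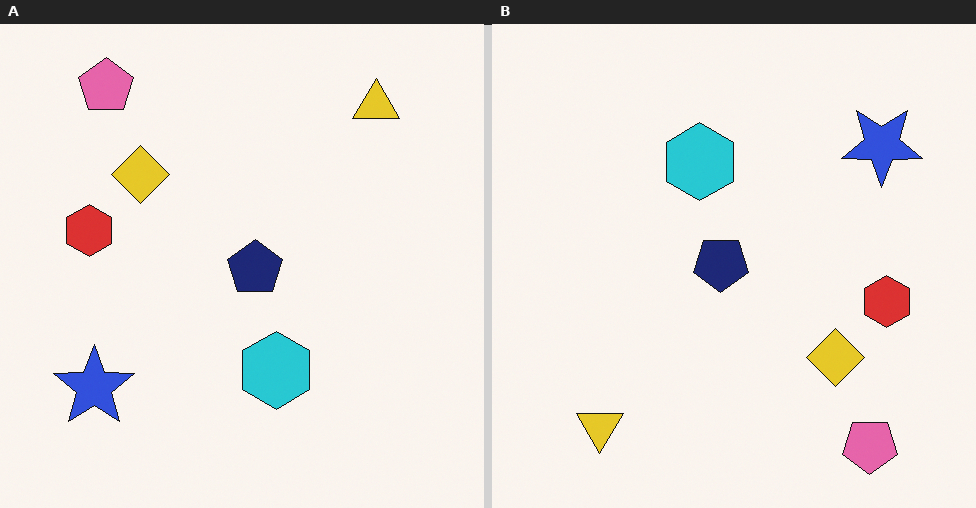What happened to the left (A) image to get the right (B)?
This is the original image rotated 180°.

The pink pentagon sits in the top-left of the left (A) image and the bottom-right of the right (B) — consistent with a whole-image 180° rotation.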